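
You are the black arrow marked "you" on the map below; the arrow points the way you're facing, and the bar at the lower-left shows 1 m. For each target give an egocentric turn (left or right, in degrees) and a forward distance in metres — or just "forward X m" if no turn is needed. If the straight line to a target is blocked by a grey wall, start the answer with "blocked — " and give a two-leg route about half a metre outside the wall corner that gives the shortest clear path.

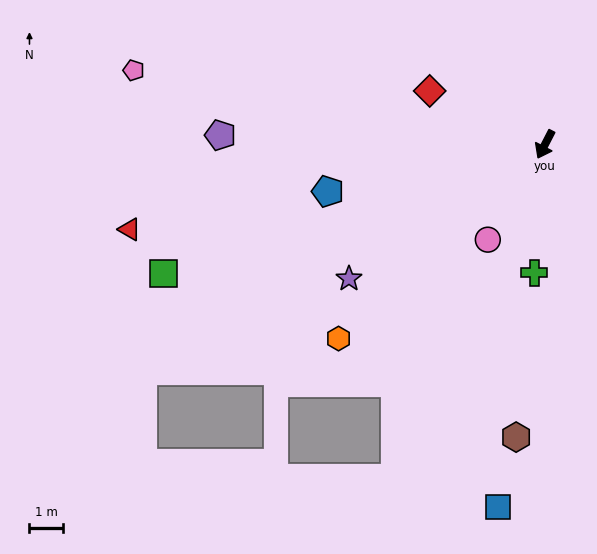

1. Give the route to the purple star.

turn right 28°, forward 7.1 m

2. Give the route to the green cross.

turn left 22°, forward 3.9 m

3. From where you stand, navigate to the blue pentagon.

turn right 50°, forward 6.7 m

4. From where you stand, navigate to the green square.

turn right 44°, forward 12.1 m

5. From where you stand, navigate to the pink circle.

turn right 4°, forward 3.3 m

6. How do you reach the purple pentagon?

turn right 64°, forward 9.7 m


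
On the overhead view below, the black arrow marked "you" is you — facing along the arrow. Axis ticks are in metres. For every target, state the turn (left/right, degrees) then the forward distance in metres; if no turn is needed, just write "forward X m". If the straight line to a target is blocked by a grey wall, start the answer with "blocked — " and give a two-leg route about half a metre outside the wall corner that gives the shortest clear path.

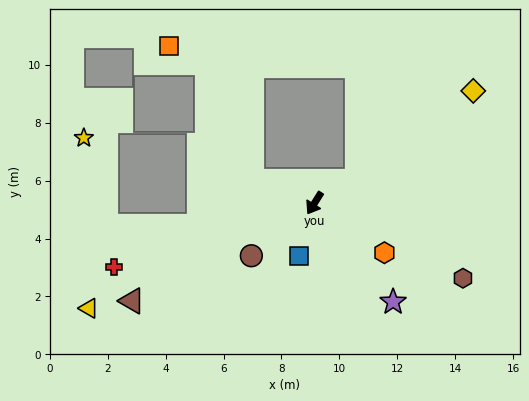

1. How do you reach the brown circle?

turn right 18°, forward 2.8 m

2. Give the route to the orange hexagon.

turn left 87°, forward 3.0 m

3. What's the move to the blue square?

turn left 16°, forward 1.9 m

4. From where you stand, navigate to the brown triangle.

turn right 30°, forward 7.2 m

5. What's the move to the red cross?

turn right 40°, forward 7.3 m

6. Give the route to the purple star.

turn left 71°, forward 4.4 m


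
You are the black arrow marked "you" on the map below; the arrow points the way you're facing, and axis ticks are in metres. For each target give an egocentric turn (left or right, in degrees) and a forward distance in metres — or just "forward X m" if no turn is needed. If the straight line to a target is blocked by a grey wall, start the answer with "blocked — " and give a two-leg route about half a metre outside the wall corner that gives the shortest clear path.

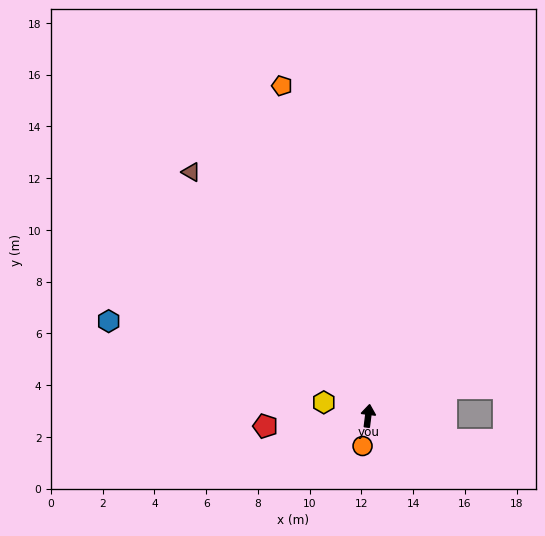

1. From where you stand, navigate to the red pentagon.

turn left 103°, forward 4.0 m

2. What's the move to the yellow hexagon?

turn left 80°, forward 1.8 m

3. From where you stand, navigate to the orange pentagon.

turn left 22°, forward 13.2 m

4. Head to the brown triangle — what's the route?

turn left 43°, forward 11.6 m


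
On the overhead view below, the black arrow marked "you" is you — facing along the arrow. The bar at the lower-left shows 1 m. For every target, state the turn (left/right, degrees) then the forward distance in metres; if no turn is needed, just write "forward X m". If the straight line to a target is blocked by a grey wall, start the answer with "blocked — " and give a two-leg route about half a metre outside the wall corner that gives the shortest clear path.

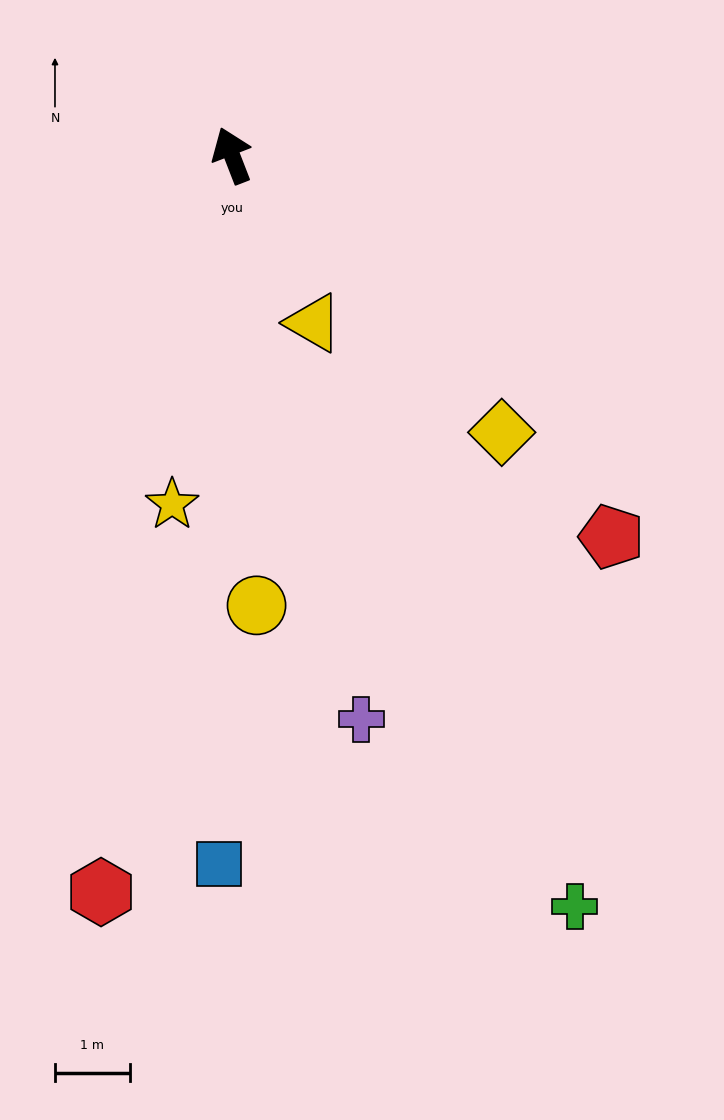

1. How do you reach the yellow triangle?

turn right 175°, forward 2.5 m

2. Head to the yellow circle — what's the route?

turn left 162°, forward 6.0 m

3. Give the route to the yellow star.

turn left 149°, forward 4.7 m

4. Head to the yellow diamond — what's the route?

turn right 157°, forward 5.2 m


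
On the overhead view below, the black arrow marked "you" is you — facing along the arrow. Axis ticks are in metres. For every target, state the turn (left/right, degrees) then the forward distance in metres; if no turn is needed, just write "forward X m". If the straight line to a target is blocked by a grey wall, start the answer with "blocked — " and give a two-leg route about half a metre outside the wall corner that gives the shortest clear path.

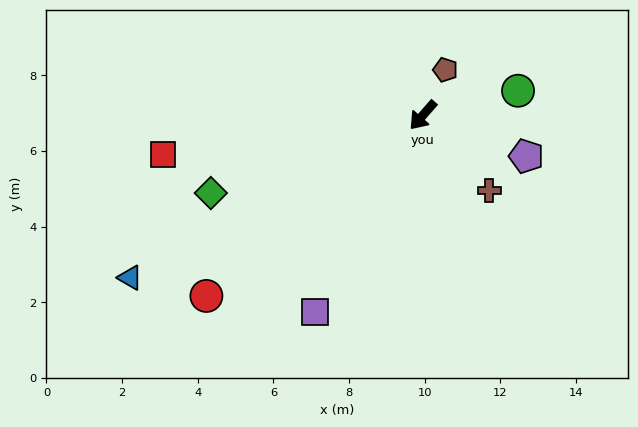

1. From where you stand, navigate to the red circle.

turn right 9°, forward 7.5 m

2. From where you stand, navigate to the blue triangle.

turn right 20°, forward 8.8 m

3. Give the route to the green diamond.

turn right 29°, forward 6.0 m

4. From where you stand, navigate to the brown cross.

turn left 83°, forward 2.7 m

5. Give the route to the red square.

turn right 40°, forward 6.9 m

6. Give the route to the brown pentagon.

turn right 165°, forward 1.3 m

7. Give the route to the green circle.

turn left 146°, forward 2.6 m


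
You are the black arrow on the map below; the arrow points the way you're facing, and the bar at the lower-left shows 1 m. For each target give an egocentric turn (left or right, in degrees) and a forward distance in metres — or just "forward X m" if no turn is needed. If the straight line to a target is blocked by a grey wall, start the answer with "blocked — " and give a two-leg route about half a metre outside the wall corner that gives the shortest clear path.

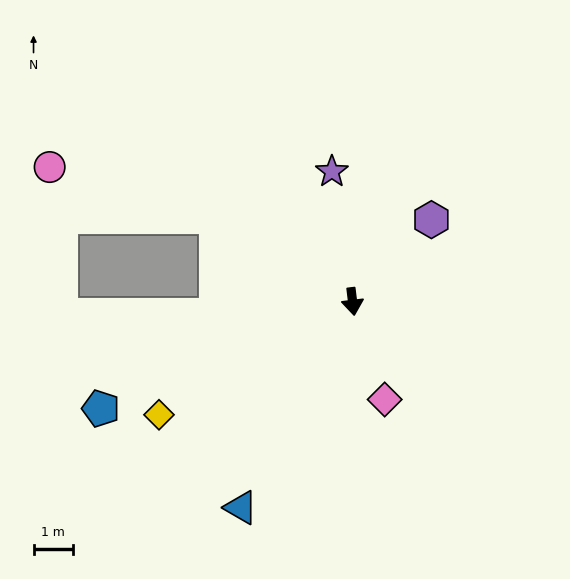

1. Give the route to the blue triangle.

turn right 35°, forward 5.9 m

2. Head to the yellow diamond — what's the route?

turn right 67°, forward 5.7 m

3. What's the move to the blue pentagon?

turn right 74°, forward 6.9 m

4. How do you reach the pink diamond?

turn left 11°, forward 2.6 m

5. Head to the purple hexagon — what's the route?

turn left 129°, forward 2.9 m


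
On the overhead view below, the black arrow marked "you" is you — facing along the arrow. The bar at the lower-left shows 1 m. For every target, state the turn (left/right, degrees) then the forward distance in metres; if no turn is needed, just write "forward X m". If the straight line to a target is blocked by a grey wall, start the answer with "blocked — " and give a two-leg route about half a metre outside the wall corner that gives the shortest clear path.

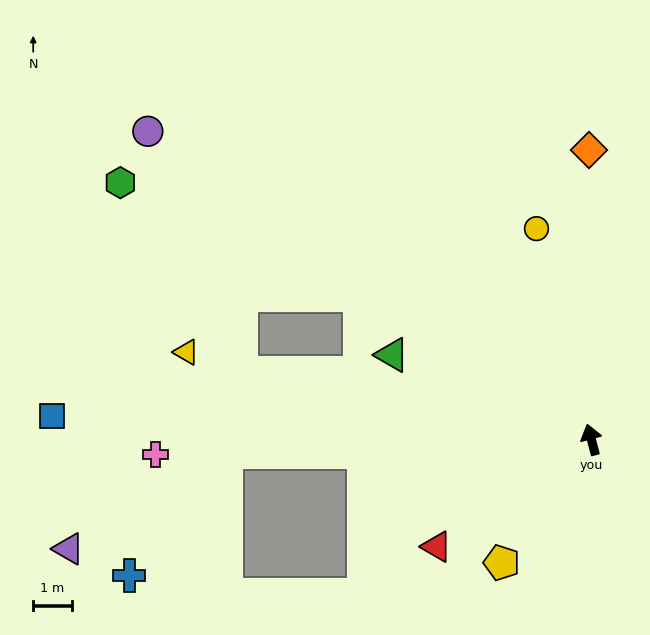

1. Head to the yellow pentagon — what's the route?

turn left 129°, forward 4.0 m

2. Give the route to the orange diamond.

turn right 15°, forward 7.5 m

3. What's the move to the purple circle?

turn left 40°, forward 14.0 m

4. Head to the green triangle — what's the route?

turn left 52°, forward 5.6 m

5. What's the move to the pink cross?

turn left 77°, forward 11.3 m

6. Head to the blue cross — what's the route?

blocked — turn left 77°, forward 9.5 m, then turn left 50°, forward 4.1 m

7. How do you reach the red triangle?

turn left 110°, forward 4.9 m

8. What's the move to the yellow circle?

forward 5.7 m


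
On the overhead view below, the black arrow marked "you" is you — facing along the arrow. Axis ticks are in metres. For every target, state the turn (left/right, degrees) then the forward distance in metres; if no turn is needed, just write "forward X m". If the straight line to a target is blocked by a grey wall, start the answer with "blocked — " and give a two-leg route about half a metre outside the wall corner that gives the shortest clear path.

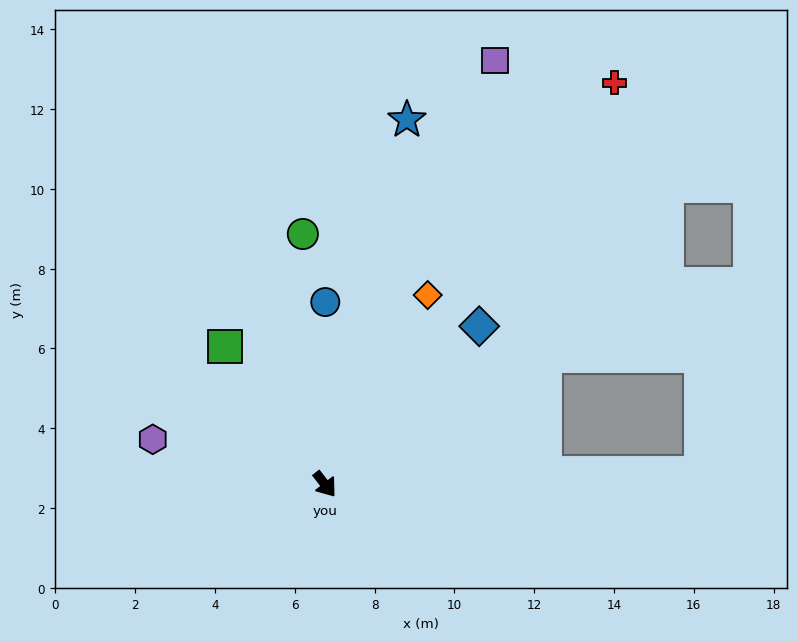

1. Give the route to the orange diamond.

turn left 114°, forward 5.4 m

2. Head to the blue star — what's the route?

turn left 129°, forward 9.4 m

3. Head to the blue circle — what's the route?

turn left 142°, forward 4.6 m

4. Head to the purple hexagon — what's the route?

turn right 143°, forward 4.5 m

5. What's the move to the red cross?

turn left 106°, forward 12.4 m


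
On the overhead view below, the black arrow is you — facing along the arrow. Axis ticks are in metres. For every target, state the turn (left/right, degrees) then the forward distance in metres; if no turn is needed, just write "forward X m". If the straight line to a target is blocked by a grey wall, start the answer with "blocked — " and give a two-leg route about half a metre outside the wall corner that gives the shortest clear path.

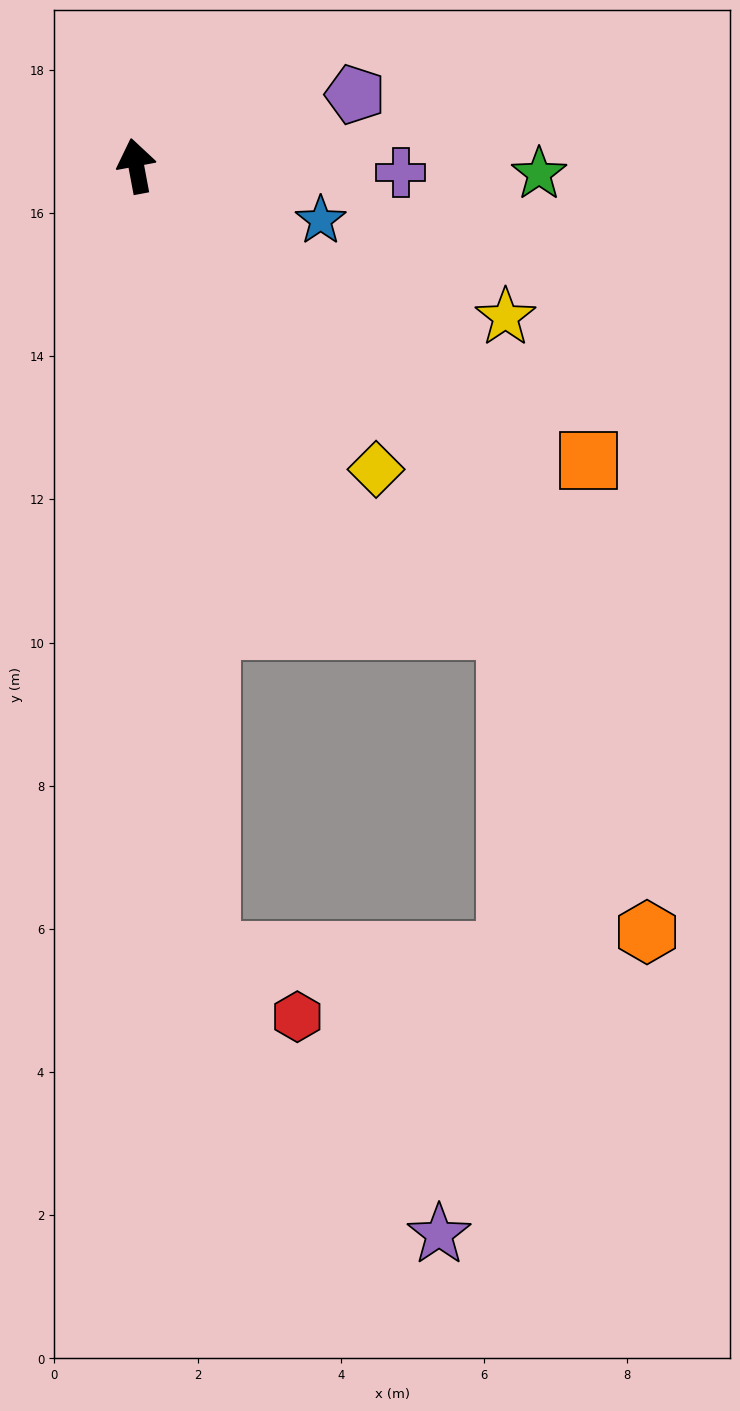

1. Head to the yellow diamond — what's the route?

turn right 152°, forward 5.4 m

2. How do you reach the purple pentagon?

turn right 83°, forward 3.2 m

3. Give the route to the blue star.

turn right 117°, forward 2.7 m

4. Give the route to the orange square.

turn right 134°, forward 7.5 m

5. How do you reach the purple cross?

turn right 102°, forward 3.7 m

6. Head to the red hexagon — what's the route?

blocked — turn left 175°, forward 11.0 m, then turn left 48°, forward 1.5 m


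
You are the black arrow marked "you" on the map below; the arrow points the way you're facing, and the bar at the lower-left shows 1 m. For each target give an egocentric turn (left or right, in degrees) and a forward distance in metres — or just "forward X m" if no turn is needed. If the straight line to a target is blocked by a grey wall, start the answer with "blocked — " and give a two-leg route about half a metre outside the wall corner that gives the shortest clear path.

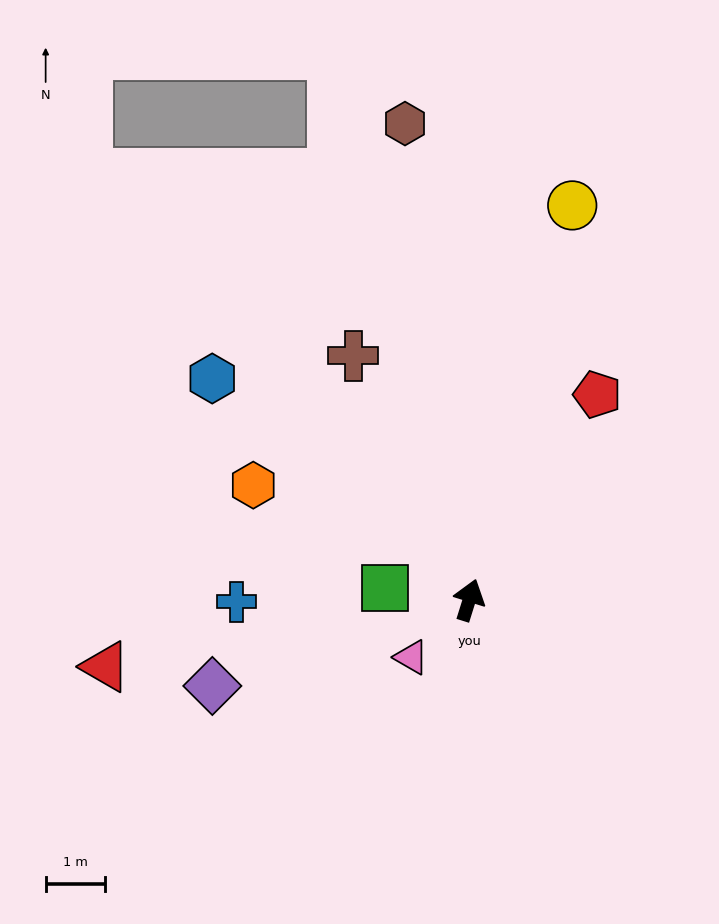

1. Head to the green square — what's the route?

turn left 99°, forward 1.5 m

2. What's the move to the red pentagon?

turn right 15°, forward 4.1 m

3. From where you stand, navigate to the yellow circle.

turn left 3°, forward 6.9 m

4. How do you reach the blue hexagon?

turn left 67°, forward 5.8 m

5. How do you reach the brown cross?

turn left 43°, forward 4.6 m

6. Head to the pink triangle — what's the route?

turn left 152°, forward 1.4 m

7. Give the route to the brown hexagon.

turn left 25°, forward 8.2 m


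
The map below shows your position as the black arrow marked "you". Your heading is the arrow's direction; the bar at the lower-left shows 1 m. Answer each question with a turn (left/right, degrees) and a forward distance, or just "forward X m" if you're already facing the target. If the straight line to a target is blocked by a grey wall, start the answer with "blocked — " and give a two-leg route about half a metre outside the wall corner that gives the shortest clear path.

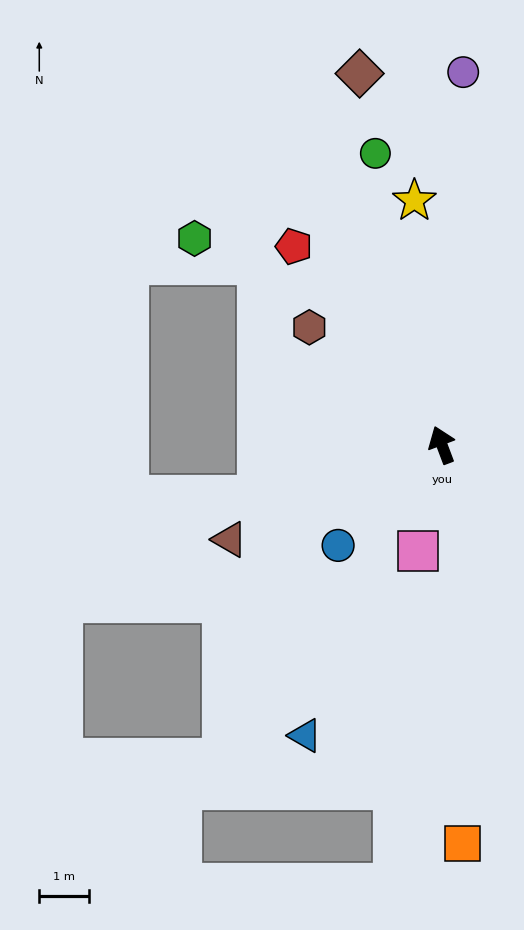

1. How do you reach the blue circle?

turn left 113°, forward 2.9 m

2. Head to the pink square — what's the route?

turn left 147°, forward 2.2 m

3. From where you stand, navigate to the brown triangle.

turn left 93°, forward 4.6 m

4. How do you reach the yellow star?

turn right 14°, forward 4.9 m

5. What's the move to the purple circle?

turn right 24°, forward 7.4 m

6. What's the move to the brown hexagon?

turn left 28°, forward 3.5 m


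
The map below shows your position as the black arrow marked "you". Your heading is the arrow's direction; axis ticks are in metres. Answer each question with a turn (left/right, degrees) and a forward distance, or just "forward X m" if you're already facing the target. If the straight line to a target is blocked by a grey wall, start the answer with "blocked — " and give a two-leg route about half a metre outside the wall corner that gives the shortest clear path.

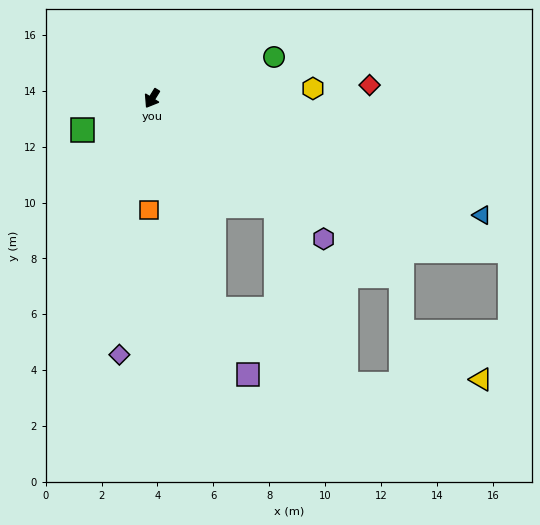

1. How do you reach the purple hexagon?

turn left 82°, forward 7.9 m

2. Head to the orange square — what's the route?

turn left 31°, forward 4.0 m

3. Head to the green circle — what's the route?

turn left 141°, forward 4.6 m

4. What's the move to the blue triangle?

turn left 102°, forward 12.5 m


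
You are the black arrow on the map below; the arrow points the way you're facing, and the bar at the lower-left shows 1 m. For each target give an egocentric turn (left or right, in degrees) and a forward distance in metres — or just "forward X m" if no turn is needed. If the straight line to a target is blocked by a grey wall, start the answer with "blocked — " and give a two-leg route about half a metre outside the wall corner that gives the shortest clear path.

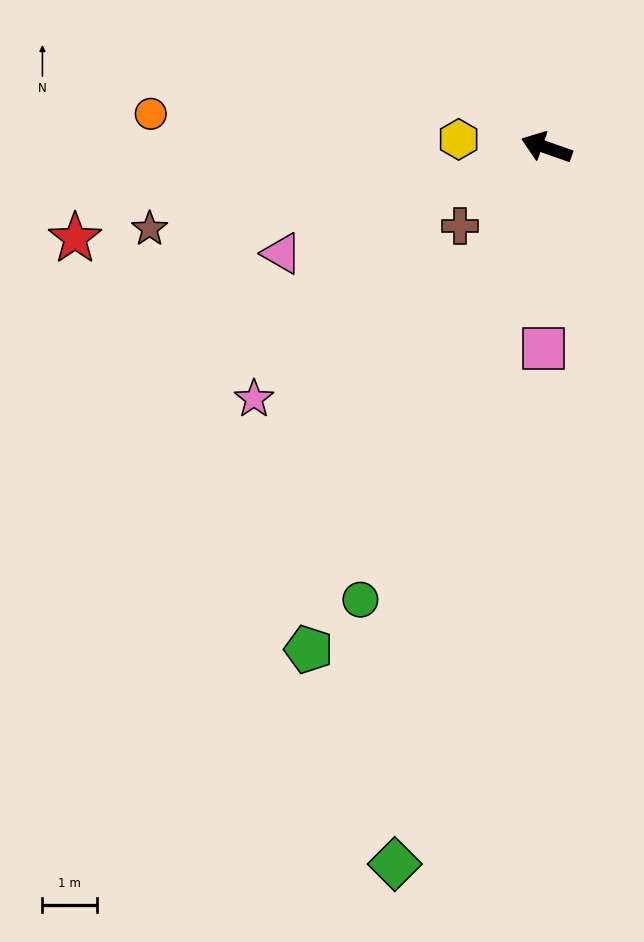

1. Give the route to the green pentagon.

turn left 84°, forward 10.1 m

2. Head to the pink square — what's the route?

turn left 108°, forward 3.7 m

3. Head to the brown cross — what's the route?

turn left 61°, forward 2.1 m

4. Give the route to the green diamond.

turn left 97°, forward 13.3 m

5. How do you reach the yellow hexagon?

turn left 14°, forward 1.6 m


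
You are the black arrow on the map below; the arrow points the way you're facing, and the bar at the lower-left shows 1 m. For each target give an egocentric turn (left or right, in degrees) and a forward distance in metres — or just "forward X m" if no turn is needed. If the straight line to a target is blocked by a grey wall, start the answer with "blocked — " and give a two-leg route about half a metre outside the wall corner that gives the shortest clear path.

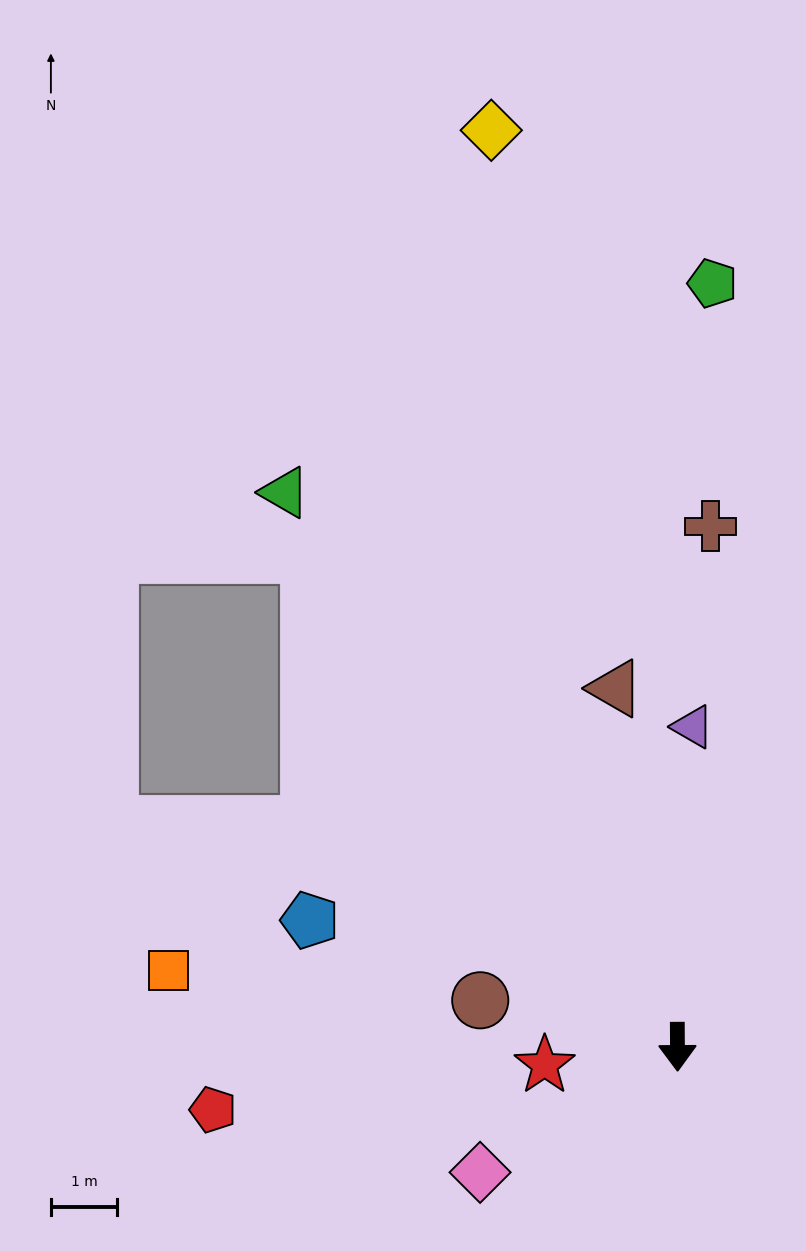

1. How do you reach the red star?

turn right 82°, forward 2.0 m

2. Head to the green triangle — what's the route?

turn right 145°, forward 10.3 m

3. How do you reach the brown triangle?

turn right 170°, forward 5.5 m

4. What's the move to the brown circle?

turn right 104°, forward 3.1 m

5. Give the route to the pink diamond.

turn right 58°, forward 3.5 m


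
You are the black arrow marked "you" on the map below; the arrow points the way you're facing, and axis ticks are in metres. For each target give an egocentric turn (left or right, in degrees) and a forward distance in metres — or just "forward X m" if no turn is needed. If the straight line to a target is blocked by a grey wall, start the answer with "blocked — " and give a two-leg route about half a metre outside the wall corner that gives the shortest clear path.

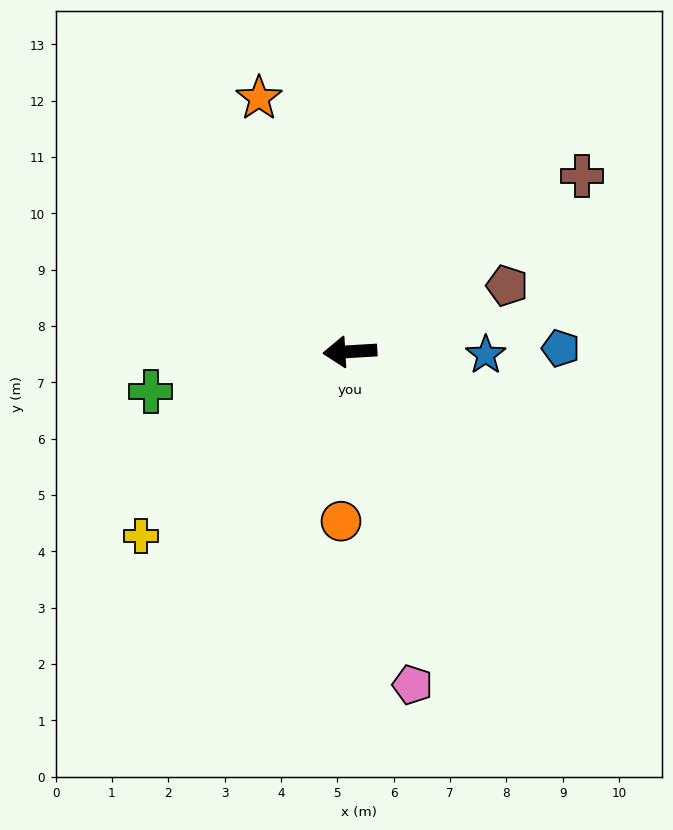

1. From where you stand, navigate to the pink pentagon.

turn left 97°, forward 6.0 m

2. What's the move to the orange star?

turn right 74°, forward 4.8 m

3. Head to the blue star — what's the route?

turn left 175°, forward 2.4 m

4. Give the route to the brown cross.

turn right 146°, forward 5.2 m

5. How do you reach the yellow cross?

turn left 38°, forward 4.9 m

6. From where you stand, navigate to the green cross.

turn left 8°, forward 3.6 m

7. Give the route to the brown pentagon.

turn right 161°, forward 3.0 m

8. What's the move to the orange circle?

turn left 84°, forward 3.0 m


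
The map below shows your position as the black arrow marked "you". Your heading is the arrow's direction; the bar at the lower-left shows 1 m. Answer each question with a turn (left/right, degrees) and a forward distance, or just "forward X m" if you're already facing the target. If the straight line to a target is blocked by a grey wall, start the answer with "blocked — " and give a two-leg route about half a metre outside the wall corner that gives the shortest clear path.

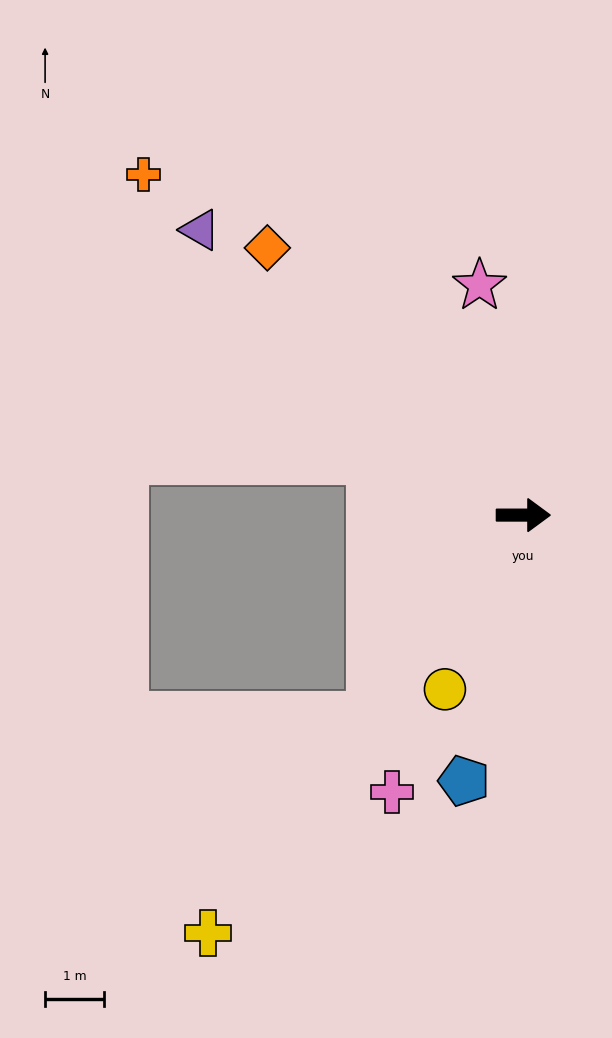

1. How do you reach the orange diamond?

turn left 134°, forward 6.3 m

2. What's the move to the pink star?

turn left 101°, forward 4.0 m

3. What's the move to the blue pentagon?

turn right 103°, forward 4.6 m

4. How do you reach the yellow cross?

turn right 127°, forward 8.9 m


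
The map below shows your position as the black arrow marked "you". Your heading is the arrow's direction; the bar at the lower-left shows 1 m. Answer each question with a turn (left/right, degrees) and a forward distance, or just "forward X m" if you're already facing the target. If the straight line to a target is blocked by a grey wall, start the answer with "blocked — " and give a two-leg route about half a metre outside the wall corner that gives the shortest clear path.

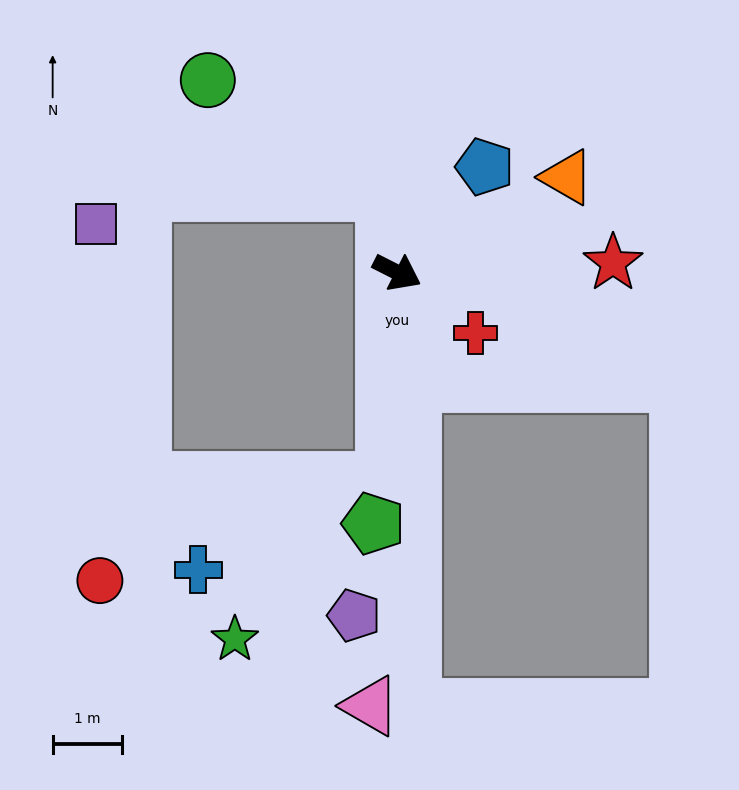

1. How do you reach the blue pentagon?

turn left 77°, forward 2.0 m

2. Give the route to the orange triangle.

turn left 56°, forward 2.8 m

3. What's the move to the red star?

turn left 29°, forward 3.1 m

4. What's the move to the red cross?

turn right 11°, forward 1.4 m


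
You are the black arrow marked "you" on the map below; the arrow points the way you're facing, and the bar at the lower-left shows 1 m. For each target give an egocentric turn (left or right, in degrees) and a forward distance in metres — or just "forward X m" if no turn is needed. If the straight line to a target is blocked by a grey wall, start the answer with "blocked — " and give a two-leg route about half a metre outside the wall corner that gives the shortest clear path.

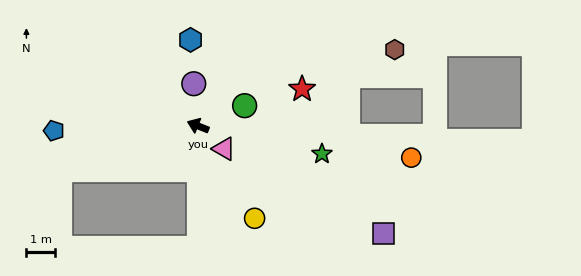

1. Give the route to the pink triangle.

turn left 160°, forward 1.2 m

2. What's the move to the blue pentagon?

turn left 24°, forward 5.0 m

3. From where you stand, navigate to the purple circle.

turn right 62°, forward 1.5 m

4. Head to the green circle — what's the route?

turn right 135°, forward 1.8 m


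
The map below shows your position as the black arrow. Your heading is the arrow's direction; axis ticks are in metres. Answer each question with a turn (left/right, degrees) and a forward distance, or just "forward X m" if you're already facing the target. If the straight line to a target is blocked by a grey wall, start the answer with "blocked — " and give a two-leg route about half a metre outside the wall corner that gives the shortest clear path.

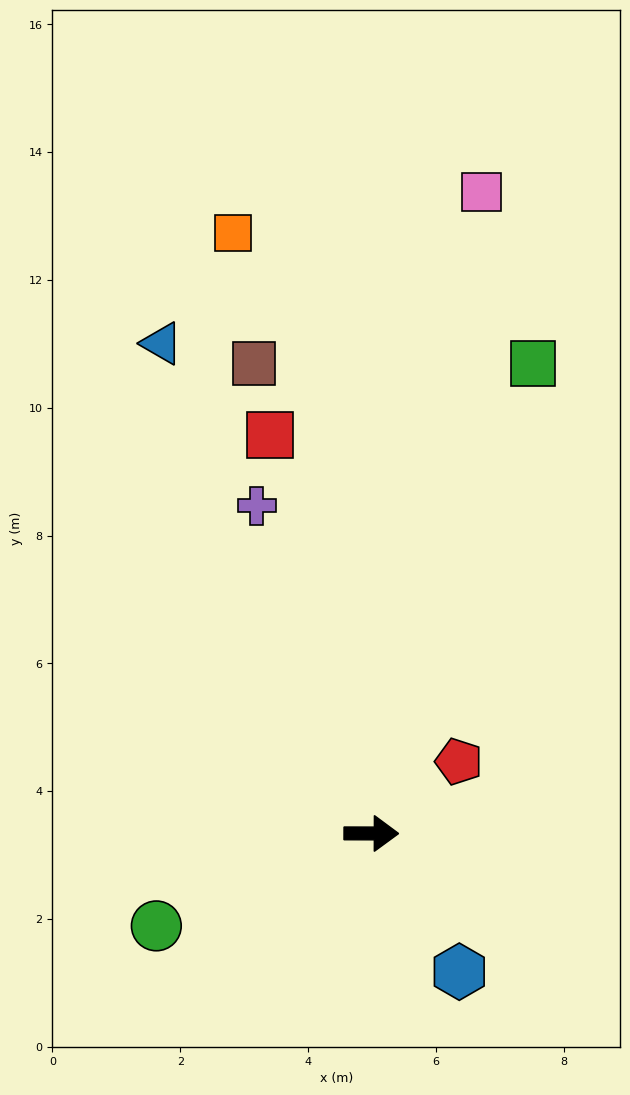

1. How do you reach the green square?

turn left 71°, forward 7.8 m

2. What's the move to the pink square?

turn left 80°, forward 10.2 m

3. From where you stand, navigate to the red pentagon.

turn left 40°, forward 1.8 m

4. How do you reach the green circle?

turn right 157°, forward 3.7 m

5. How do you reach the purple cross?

turn left 109°, forward 5.4 m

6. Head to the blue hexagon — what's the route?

turn right 57°, forward 2.6 m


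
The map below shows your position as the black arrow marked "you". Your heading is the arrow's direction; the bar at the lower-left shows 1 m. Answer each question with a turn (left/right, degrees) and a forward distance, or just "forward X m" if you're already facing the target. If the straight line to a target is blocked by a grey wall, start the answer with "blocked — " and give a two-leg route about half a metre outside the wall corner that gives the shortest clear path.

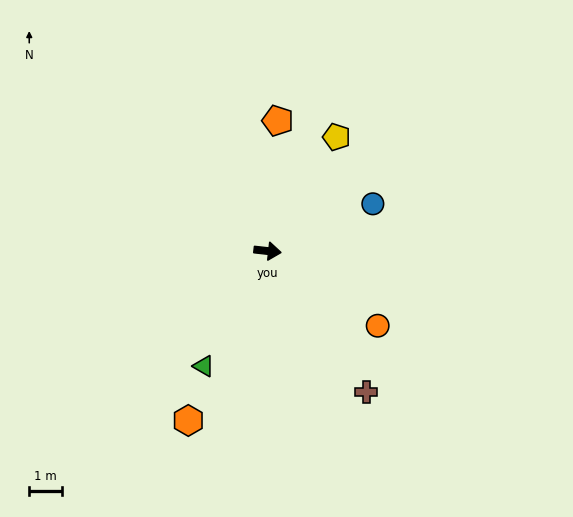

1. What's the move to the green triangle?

turn right 113°, forward 4.0 m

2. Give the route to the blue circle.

turn left 30°, forward 3.5 m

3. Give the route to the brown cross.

turn right 49°, forward 5.2 m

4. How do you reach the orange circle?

turn right 28°, forward 4.0 m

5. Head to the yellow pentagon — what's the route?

turn left 65°, forward 4.0 m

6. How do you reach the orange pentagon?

turn left 92°, forward 4.0 m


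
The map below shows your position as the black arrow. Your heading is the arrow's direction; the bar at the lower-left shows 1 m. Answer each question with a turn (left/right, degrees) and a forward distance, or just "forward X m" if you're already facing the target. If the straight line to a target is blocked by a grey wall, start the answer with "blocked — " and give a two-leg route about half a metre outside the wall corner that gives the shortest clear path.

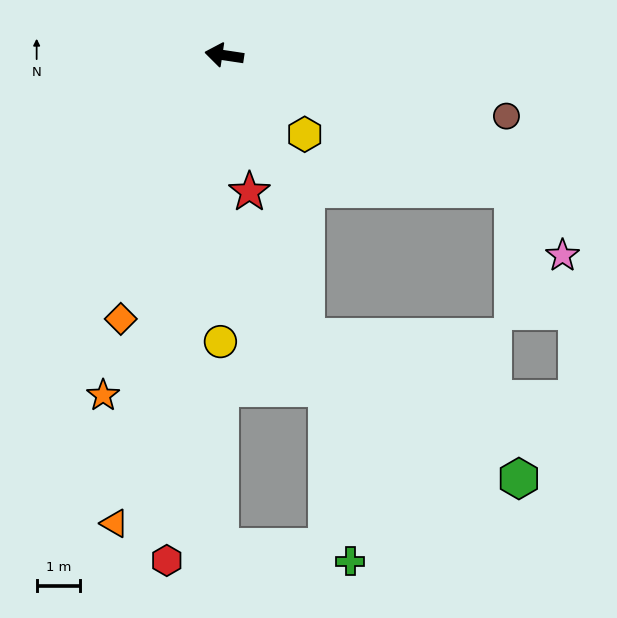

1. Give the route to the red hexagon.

turn left 92°, forward 11.7 m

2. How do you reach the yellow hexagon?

turn left 144°, forward 2.6 m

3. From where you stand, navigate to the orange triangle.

turn left 85°, forward 11.0 m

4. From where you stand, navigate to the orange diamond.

turn left 77°, forward 6.5 m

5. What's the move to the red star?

turn left 109°, forward 3.2 m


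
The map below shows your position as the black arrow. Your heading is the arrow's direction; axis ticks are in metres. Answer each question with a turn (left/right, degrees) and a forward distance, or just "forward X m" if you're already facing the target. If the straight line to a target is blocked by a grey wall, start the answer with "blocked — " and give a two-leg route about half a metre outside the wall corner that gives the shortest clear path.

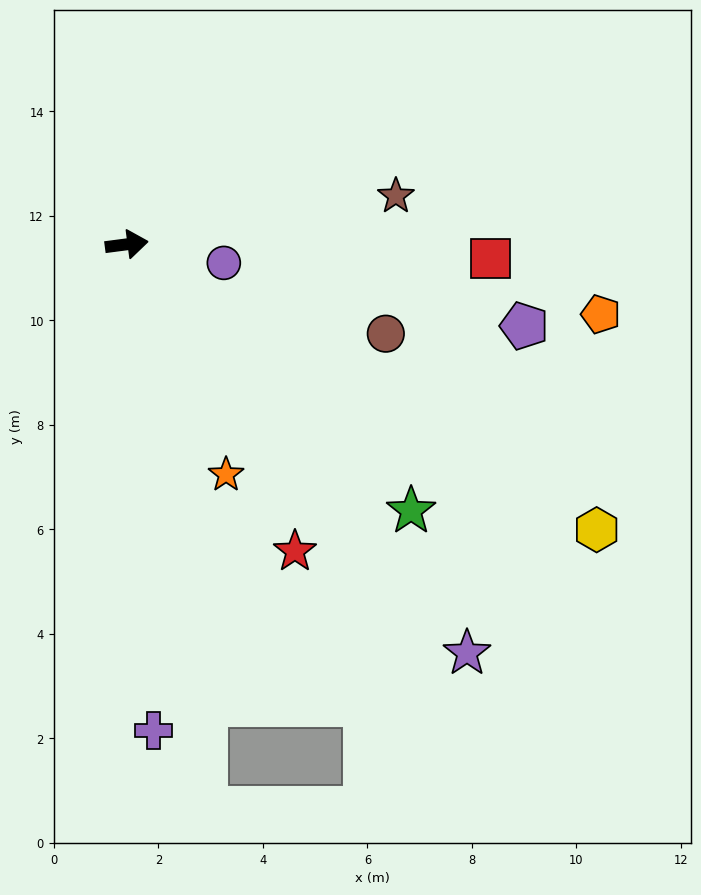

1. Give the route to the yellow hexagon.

turn right 39°, forward 10.5 m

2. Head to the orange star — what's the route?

turn right 74°, forward 4.8 m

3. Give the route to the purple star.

turn right 58°, forward 10.2 m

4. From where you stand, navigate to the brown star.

turn left 3°, forward 5.2 m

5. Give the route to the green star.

turn right 51°, forward 7.5 m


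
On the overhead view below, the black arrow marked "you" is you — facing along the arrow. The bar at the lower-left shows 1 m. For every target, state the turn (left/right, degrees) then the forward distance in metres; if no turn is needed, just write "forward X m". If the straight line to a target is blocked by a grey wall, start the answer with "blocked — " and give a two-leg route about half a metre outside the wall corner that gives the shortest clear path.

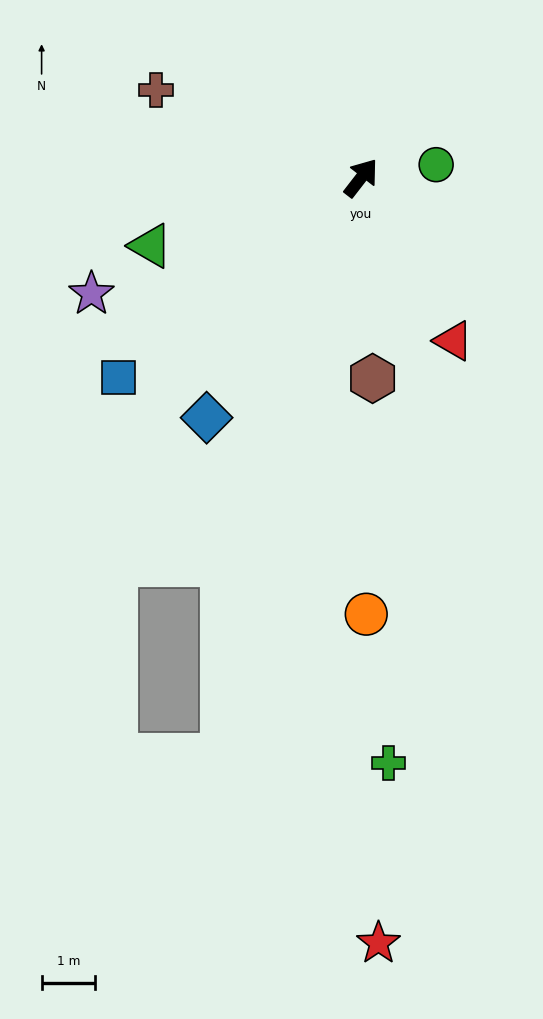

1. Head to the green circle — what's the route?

turn right 42°, forward 1.4 m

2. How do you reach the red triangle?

turn right 113°, forward 3.5 m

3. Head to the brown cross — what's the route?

turn left 104°, forward 4.2 m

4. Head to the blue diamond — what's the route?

turn right 175°, forward 5.4 m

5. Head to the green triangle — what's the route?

turn left 146°, forward 4.2 m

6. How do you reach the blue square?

turn left 167°, forward 5.9 m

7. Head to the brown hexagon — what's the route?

turn right 139°, forward 3.8 m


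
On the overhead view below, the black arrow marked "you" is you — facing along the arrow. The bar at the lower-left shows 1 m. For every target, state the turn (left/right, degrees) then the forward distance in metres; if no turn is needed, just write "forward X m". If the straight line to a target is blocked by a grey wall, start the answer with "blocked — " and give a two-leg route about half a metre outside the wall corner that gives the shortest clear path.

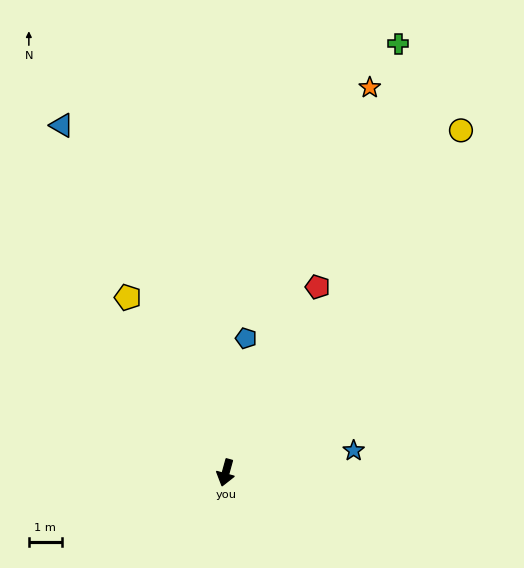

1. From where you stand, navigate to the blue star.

turn left 115°, forward 3.9 m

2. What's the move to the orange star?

turn left 175°, forward 12.5 m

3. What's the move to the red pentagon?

turn left 169°, forward 6.3 m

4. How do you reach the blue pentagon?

turn right 173°, forward 4.1 m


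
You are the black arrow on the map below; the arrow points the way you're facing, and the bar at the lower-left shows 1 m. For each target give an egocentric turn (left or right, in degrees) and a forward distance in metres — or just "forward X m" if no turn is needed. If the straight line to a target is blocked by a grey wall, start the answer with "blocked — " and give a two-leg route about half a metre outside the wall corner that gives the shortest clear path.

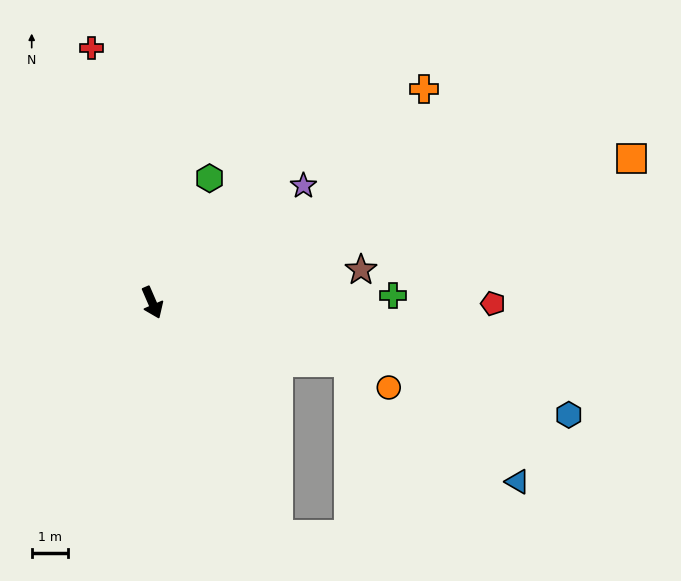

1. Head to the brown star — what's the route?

turn left 75°, forward 5.8 m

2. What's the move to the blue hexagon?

turn left 51°, forward 11.9 m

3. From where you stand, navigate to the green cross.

turn left 68°, forward 6.7 m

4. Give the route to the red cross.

turn left 170°, forward 7.2 m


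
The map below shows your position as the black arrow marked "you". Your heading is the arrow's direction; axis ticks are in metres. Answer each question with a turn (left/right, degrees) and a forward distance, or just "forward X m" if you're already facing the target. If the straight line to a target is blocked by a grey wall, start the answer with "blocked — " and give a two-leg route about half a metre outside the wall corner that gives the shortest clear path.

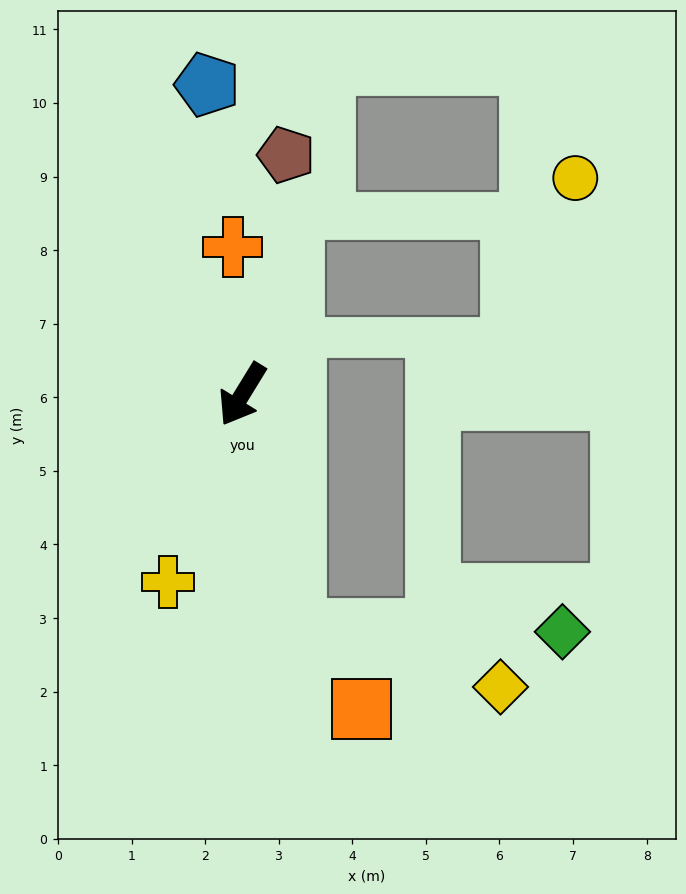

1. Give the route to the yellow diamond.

blocked — turn left 44°, forward 3.3 m, then turn left 62°, forward 2.9 m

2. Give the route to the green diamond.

blocked — turn left 44°, forward 3.3 m, then turn left 77°, forward 3.6 m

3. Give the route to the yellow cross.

turn left 10°, forward 2.7 m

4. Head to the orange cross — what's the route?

turn right 145°, forward 2.0 m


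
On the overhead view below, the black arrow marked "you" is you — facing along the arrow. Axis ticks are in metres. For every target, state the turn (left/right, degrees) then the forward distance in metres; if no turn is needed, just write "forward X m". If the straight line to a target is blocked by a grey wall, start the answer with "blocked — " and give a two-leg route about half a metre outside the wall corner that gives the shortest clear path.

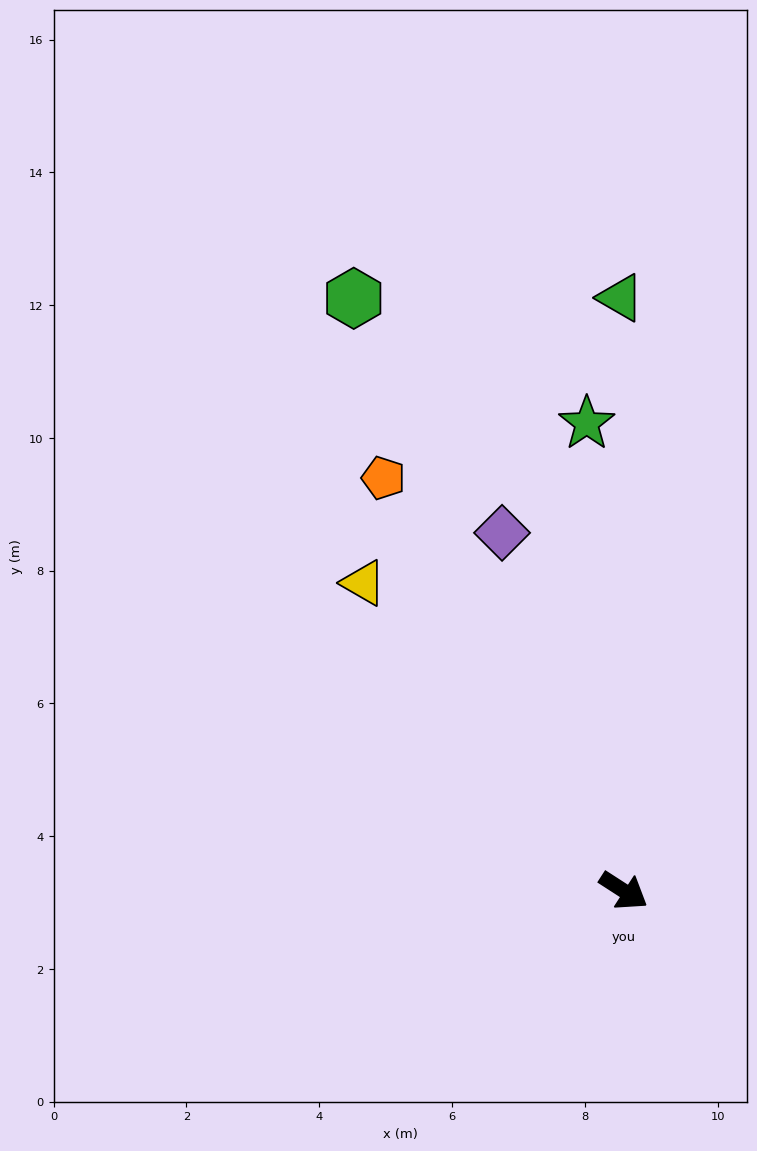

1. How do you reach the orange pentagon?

turn left 153°, forward 7.2 m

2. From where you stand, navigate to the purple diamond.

turn left 142°, forward 5.7 m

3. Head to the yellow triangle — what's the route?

turn left 163°, forward 6.1 m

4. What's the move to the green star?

turn left 127°, forward 7.1 m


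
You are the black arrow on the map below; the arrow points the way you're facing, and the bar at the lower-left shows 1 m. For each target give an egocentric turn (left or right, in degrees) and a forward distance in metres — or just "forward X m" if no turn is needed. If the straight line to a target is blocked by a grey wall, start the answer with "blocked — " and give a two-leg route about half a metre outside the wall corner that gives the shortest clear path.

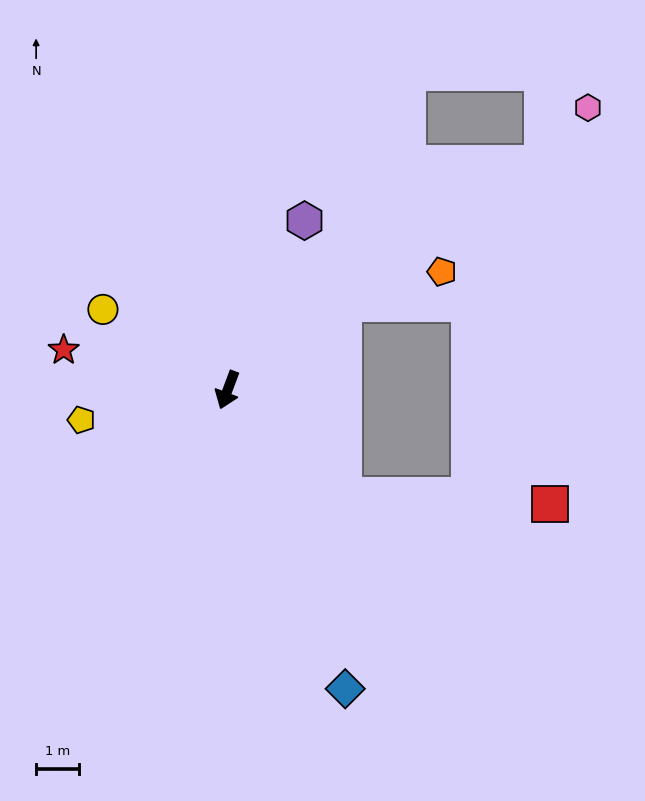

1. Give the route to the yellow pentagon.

turn right 58°, forward 3.5 m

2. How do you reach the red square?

blocked — turn left 68°, forward 3.6 m, then turn left 40°, forward 4.8 m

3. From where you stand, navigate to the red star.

turn right 83°, forward 3.9 m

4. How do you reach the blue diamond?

turn left 42°, forward 7.5 m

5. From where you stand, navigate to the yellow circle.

turn right 102°, forward 3.5 m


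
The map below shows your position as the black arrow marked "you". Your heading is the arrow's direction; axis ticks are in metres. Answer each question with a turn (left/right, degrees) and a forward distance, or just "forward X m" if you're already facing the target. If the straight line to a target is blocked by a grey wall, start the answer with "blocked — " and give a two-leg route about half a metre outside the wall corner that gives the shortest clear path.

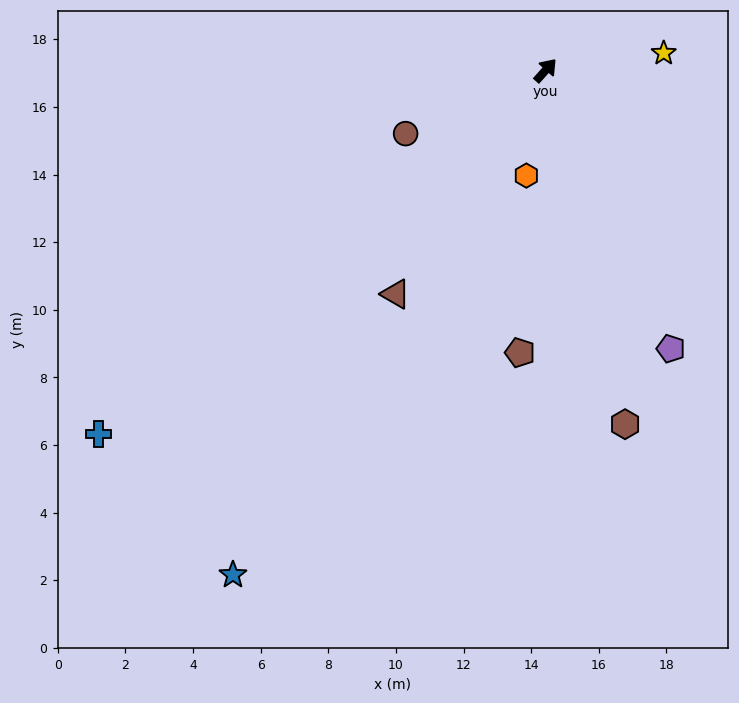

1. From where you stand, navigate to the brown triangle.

turn right 172°, forward 8.0 m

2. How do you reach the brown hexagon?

turn right 126°, forward 10.7 m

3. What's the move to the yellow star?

turn right 40°, forward 3.5 m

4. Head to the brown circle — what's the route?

turn left 156°, forward 4.5 m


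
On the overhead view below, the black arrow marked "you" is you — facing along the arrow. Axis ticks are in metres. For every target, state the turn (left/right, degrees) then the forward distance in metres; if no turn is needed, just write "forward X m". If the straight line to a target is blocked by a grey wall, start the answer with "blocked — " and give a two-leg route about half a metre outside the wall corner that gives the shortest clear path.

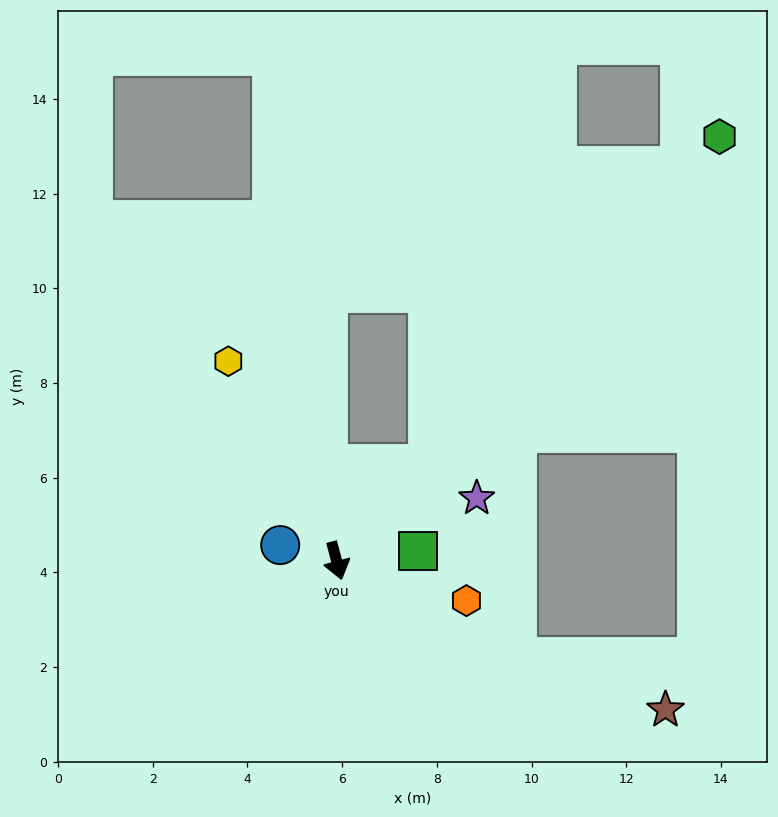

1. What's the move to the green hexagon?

turn left 123°, forward 12.1 m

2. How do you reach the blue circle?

turn right 120°, forward 1.2 m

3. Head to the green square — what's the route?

turn left 82°, forward 1.7 m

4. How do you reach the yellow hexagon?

turn right 166°, forward 4.8 m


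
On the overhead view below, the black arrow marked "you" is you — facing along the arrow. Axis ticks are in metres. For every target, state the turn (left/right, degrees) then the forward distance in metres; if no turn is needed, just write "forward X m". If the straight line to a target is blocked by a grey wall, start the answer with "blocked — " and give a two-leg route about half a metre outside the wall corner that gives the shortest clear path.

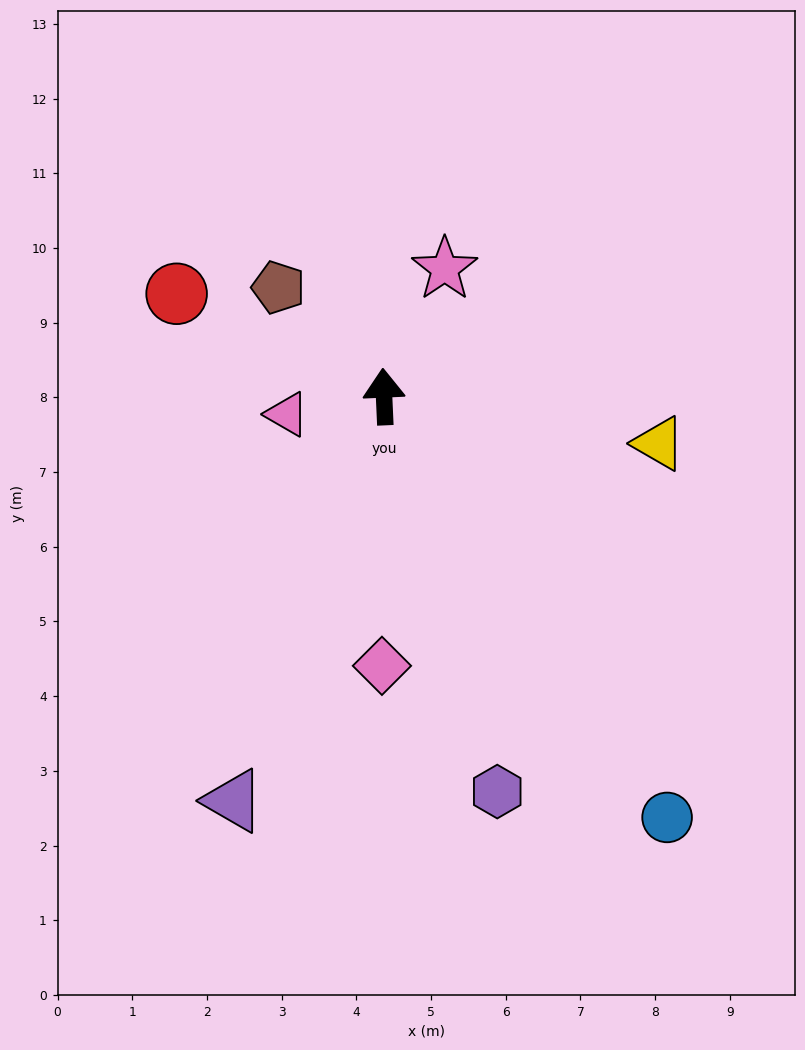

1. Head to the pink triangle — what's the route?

turn left 98°, forward 1.3 m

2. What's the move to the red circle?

turn left 61°, forward 3.1 m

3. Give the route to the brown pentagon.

turn left 42°, forward 2.0 m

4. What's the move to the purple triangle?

turn left 157°, forward 5.8 m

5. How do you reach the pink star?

turn right 28°, forward 1.9 m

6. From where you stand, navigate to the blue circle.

turn right 149°, forward 6.8 m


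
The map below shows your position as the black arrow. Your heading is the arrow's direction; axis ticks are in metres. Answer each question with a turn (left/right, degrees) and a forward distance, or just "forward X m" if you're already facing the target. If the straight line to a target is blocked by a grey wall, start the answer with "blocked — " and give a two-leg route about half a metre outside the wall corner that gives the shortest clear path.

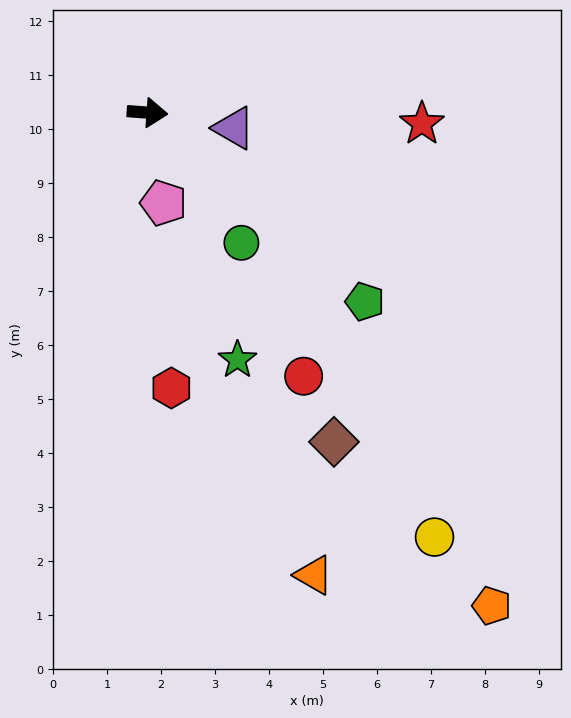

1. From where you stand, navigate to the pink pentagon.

turn right 76°, forward 1.7 m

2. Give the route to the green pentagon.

turn right 37°, forward 5.3 m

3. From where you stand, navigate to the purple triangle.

turn right 6°, forward 1.6 m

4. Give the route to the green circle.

turn right 50°, forward 3.0 m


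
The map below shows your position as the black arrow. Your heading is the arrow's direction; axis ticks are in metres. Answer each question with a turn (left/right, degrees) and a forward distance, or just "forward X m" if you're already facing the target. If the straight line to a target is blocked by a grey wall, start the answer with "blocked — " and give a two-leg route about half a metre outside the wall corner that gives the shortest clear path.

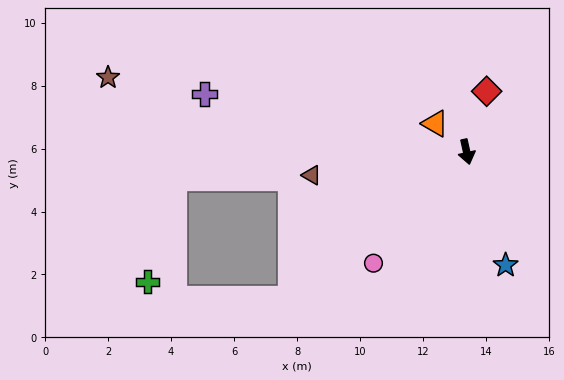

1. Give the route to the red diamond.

turn left 149°, forward 2.0 m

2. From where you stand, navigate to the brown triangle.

turn right 94°, forward 5.0 m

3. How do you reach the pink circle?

turn right 52°, forward 4.6 m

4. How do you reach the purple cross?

turn right 115°, forward 8.5 m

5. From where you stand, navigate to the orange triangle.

turn right 144°, forward 1.3 m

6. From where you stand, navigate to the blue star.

turn left 6°, forward 3.8 m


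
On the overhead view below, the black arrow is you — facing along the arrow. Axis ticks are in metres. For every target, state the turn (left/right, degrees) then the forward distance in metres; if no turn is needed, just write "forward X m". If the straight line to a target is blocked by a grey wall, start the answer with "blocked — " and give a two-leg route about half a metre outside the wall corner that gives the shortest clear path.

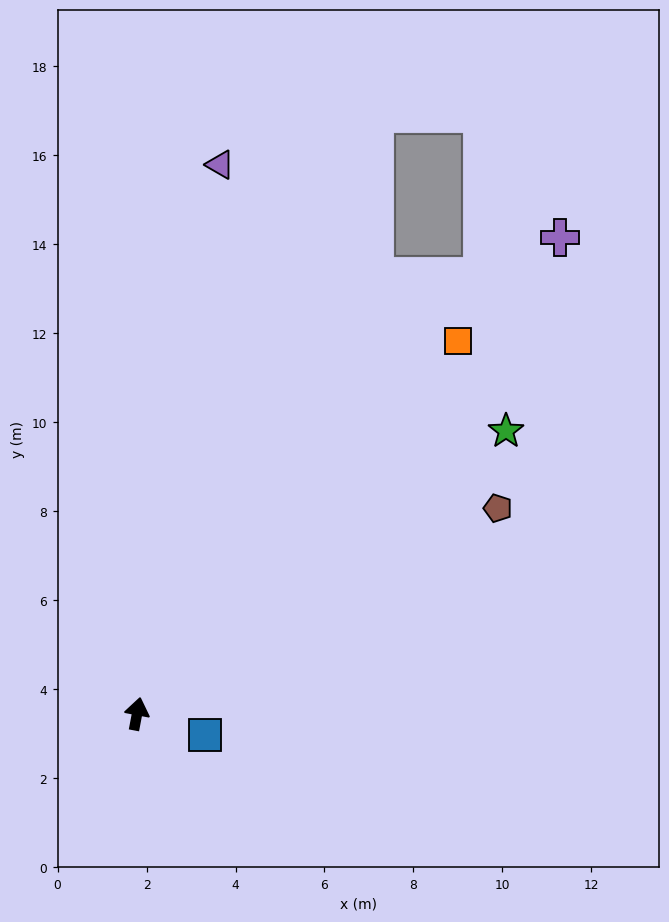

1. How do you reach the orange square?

turn right 30°, forward 11.1 m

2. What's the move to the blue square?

turn right 97°, forward 1.6 m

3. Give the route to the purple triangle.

turn left 2°, forward 12.5 m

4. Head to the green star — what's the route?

turn right 42°, forward 10.4 m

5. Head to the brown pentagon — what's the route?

turn right 50°, forward 9.3 m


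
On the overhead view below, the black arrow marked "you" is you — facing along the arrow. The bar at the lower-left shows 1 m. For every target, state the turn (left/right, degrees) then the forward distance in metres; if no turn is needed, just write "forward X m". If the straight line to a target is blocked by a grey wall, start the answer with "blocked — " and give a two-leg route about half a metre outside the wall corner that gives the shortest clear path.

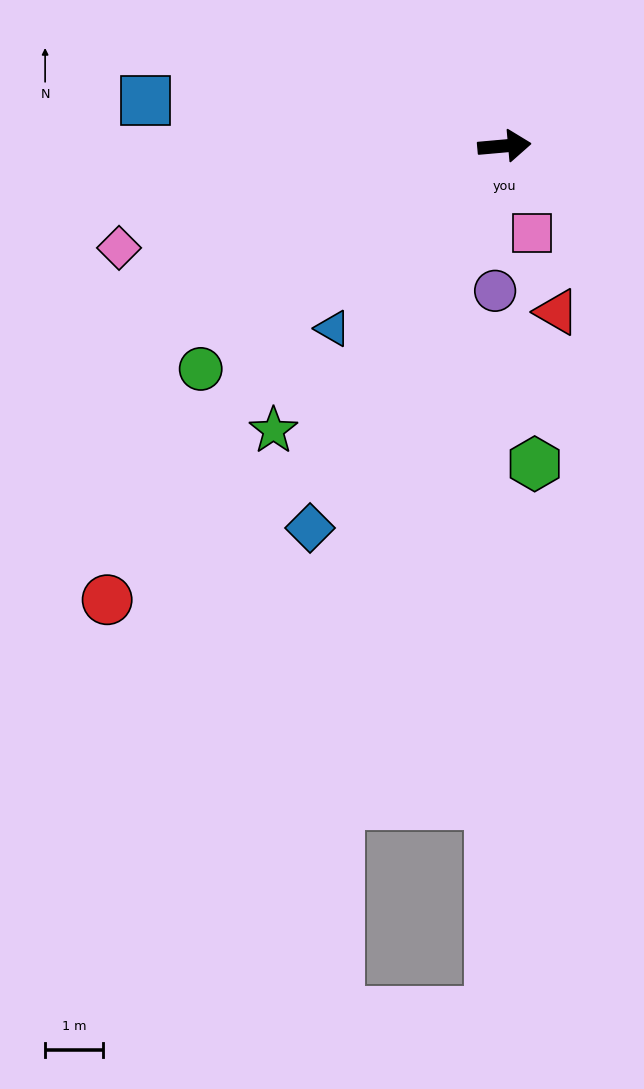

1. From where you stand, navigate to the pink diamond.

turn right 170°, forward 6.8 m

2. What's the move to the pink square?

turn right 78°, forward 1.6 m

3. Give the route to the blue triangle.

turn right 138°, forward 4.3 m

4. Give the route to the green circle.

turn right 149°, forward 6.5 m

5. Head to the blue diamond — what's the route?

turn right 122°, forward 7.4 m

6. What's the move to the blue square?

turn left 168°, forward 6.2 m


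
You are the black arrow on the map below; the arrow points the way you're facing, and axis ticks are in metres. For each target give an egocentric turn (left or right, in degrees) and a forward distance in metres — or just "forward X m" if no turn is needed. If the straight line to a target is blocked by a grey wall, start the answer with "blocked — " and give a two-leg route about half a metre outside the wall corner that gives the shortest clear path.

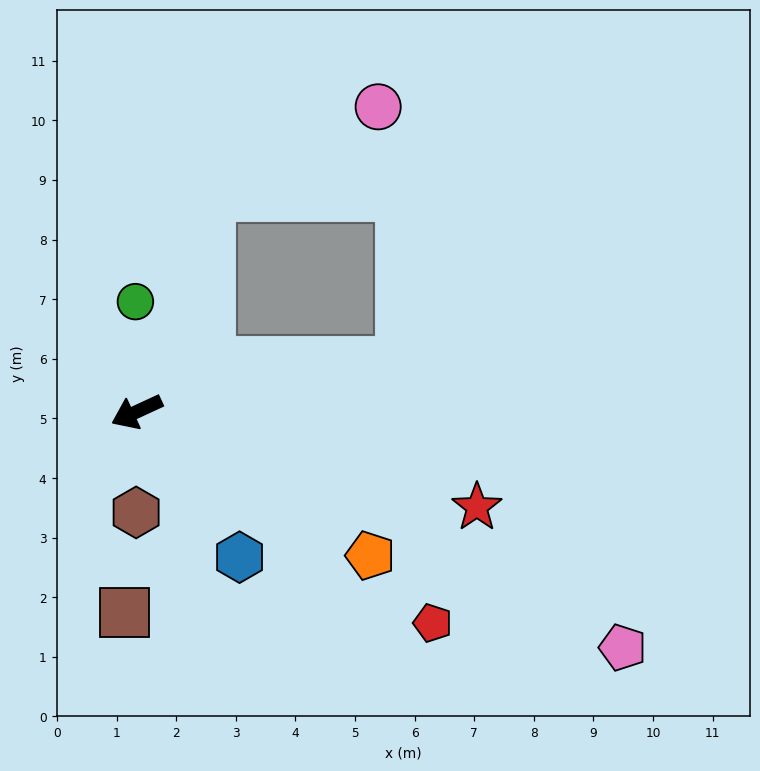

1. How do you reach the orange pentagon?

turn left 124°, forward 4.6 m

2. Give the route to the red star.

turn left 140°, forward 5.9 m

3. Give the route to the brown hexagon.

turn left 65°, forward 1.7 m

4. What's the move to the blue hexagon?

turn left 100°, forward 3.0 m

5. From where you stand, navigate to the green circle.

turn right 114°, forward 1.8 m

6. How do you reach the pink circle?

blocked — turn right 134°, forward 3.8 m, then turn right 43°, forward 3.2 m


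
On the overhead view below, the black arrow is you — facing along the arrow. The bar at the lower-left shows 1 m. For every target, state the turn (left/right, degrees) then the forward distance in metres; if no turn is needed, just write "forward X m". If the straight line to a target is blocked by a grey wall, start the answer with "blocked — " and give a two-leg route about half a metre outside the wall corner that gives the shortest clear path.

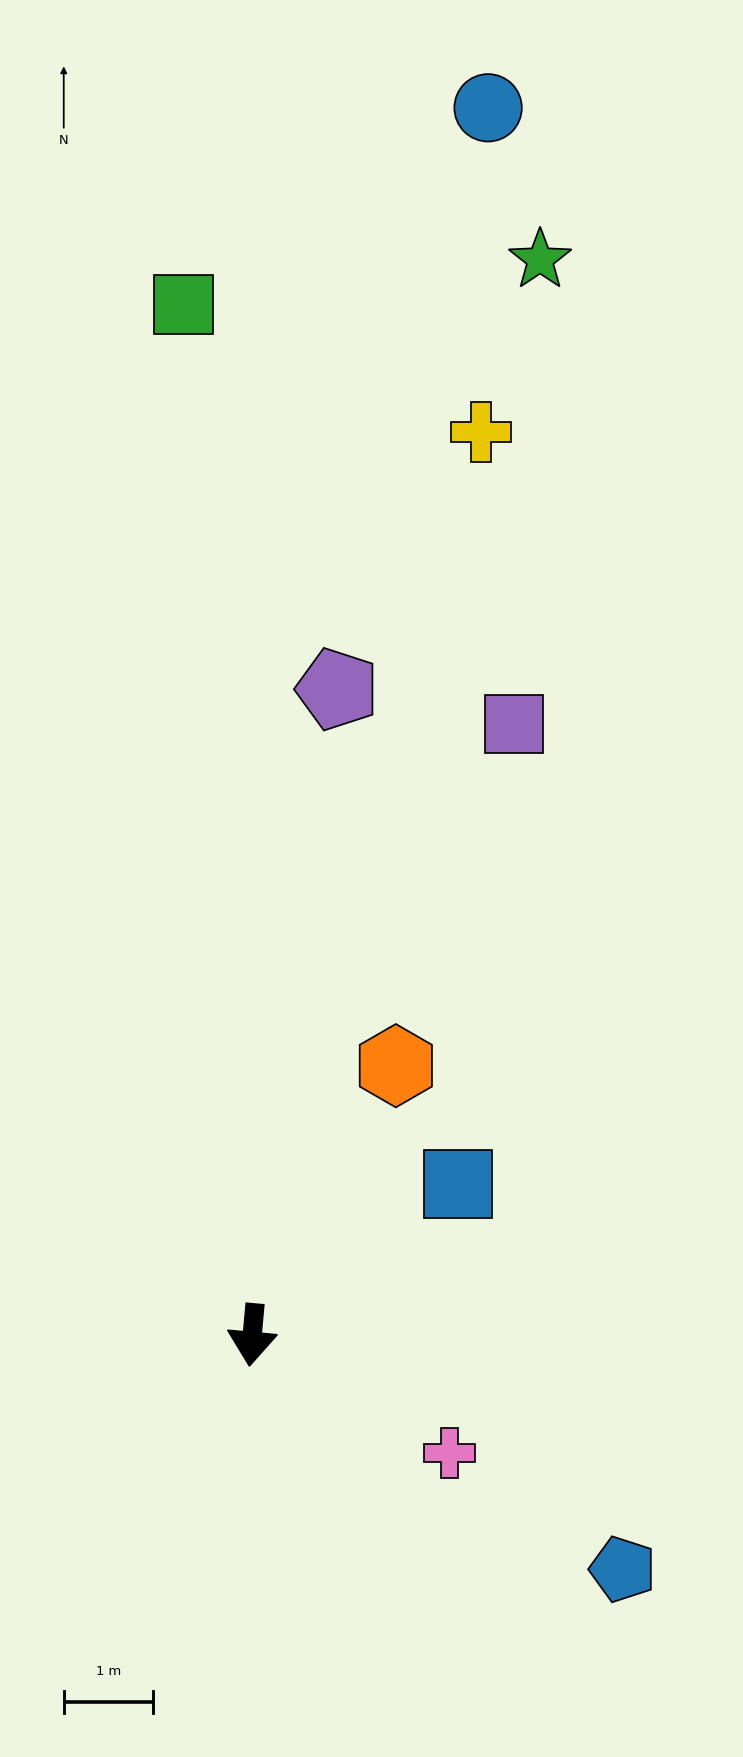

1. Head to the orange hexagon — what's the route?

turn left 157°, forward 3.4 m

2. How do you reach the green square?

turn right 171°, forward 11.6 m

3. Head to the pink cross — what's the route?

turn left 64°, forward 2.6 m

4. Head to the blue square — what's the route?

turn left 132°, forward 2.9 m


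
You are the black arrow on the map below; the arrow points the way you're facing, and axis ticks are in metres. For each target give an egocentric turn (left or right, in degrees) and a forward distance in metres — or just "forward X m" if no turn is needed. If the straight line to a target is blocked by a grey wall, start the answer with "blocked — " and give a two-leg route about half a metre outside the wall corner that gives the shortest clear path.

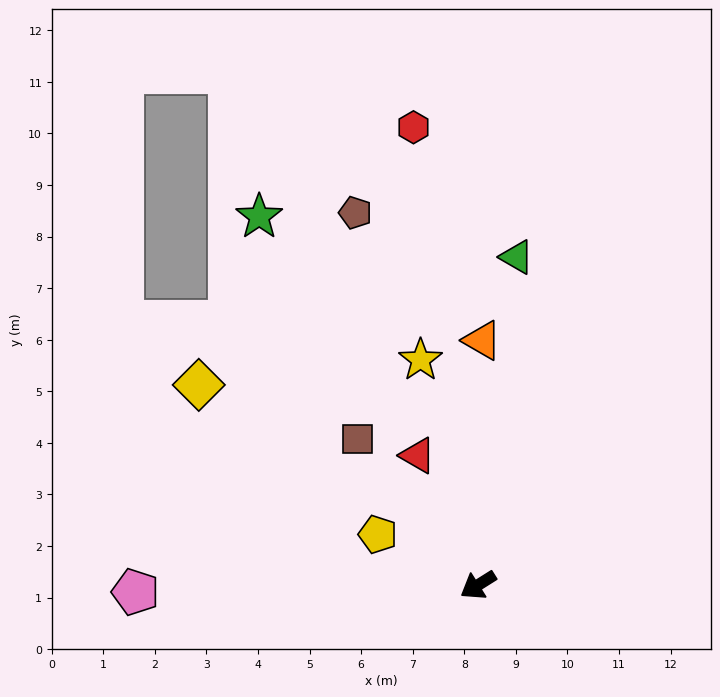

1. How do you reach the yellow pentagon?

turn right 59°, forward 2.2 m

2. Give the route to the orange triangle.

turn right 123°, forward 4.7 m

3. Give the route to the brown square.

turn right 83°, forward 3.7 m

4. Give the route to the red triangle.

turn right 97°, forward 2.8 m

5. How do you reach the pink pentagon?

turn right 31°, forward 6.6 m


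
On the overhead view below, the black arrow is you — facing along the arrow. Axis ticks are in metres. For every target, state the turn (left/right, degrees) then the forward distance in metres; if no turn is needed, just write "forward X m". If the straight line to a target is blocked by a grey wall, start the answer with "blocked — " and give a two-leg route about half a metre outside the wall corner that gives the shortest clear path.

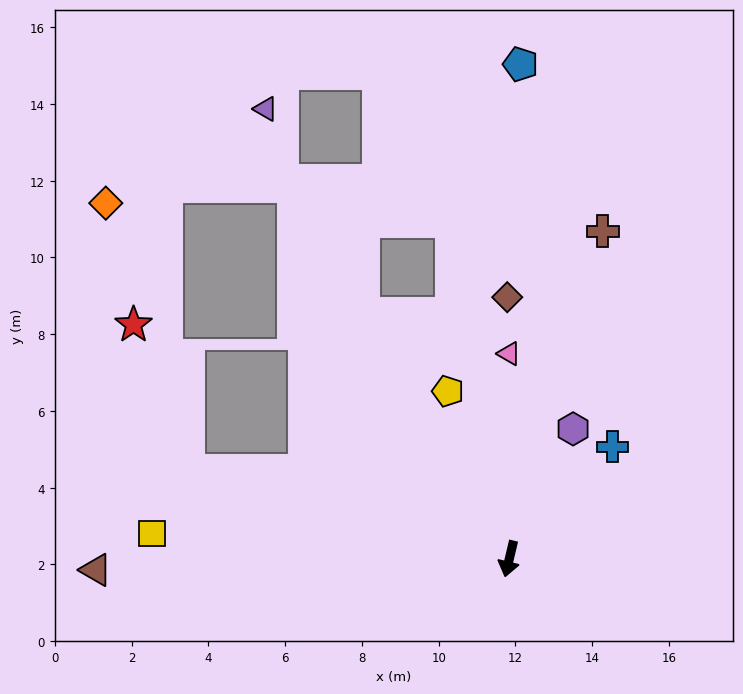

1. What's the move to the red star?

blocked — turn right 92°, forward 8.7 m, then turn right 54°, forward 4.1 m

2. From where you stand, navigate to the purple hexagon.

turn left 167°, forward 3.8 m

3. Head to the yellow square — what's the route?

turn right 81°, forward 9.3 m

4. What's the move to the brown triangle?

turn right 75°, forward 10.8 m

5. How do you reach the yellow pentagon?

turn right 147°, forward 4.7 m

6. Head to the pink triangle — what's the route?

turn right 167°, forward 5.3 m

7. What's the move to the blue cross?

turn left 151°, forward 4.0 m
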